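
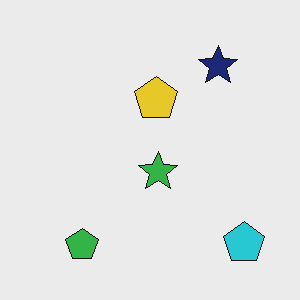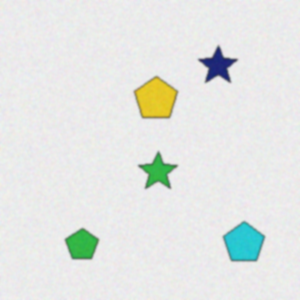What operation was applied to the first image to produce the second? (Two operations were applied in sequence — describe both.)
It was degraded with subtle gaussian noise, then given a subtle gaussian blur.

Random speckle covers the whole image, including the flat background. Shape edges and outlines are uniformly softened across the whole image.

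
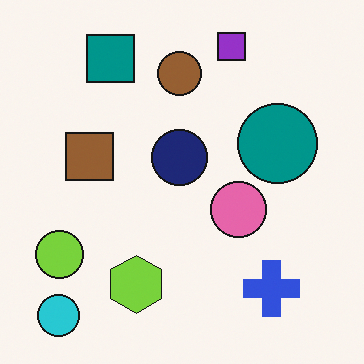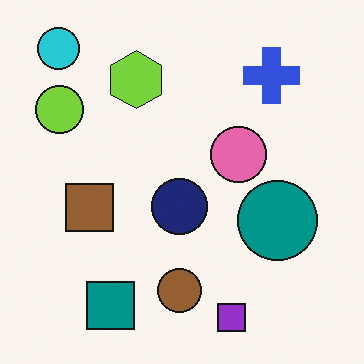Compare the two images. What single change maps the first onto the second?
Flipped vertically (top ↔ bottom).

The purple square is in the top of the first image and the bottom of the second — shapes on opposite sides of the horizontal midline have swapped in a mirror flip.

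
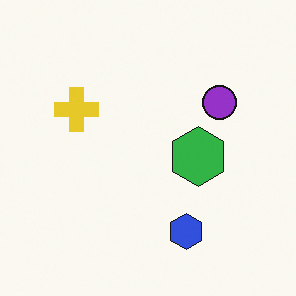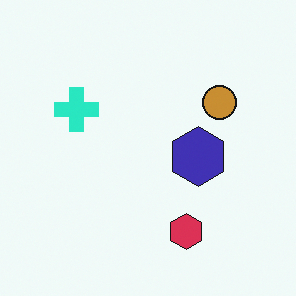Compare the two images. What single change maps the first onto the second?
This is the original image hue-shifted through roughly a third of the color wheel.

Every shape's color has rotated by the same amount around the hue wheel — a uniform hue shift.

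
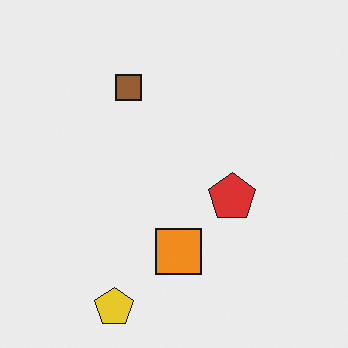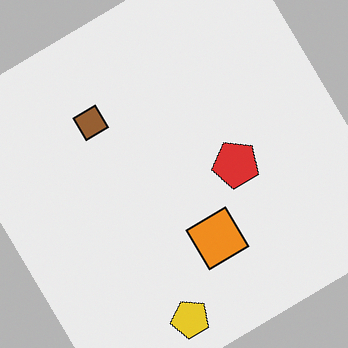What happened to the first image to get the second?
The transformation is: rotated counter-clockwise by a large amount — several tens of degrees.

Every shape is tilted by the same angle and the image corners show triangular fill wedges — a whole-image rotation by a non-right angle.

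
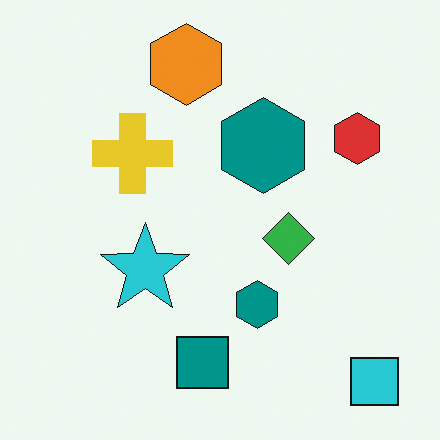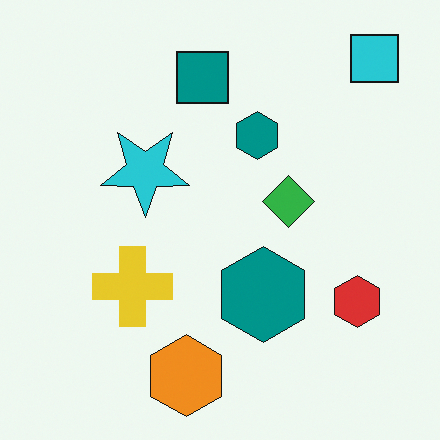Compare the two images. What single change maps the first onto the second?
Flipped vertically (top ↔ bottom).

The cyan square is in the bottom-right of the first image and the top-right of the second — shapes on opposite sides of the horizontal midline have swapped in a mirror flip.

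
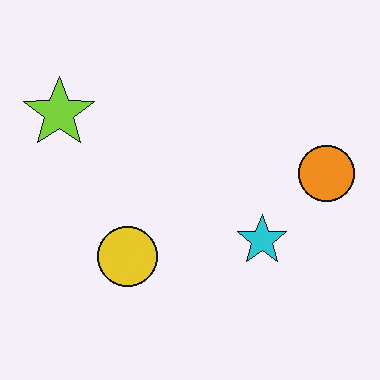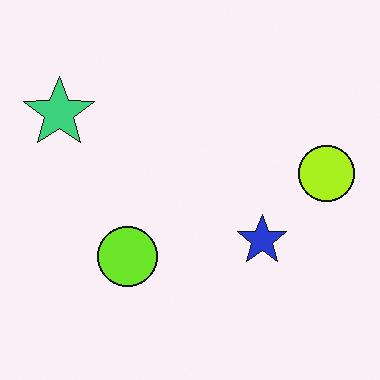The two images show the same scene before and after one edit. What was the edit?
Hue-shifted slightly.

Every shape's color has rotated by the same amount around the hue wheel — a uniform hue shift.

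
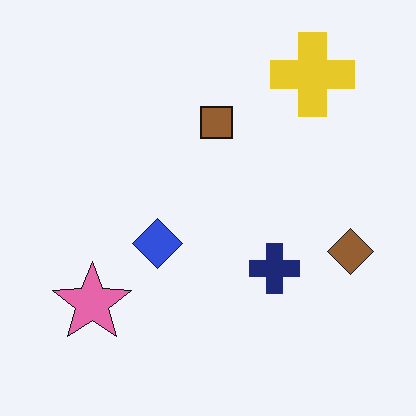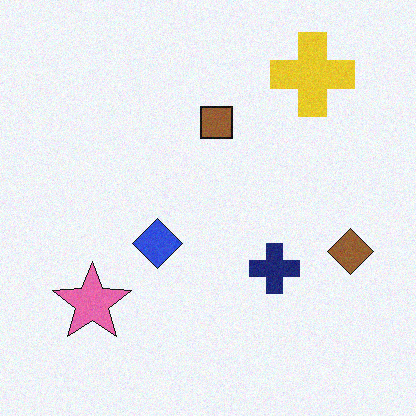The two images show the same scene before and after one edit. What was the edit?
The transformation is: degraded with a light layer of grain.

Random speckle covers the whole image, including the flat background.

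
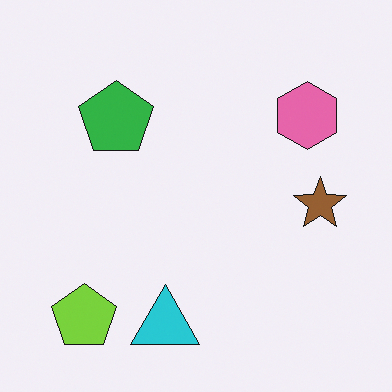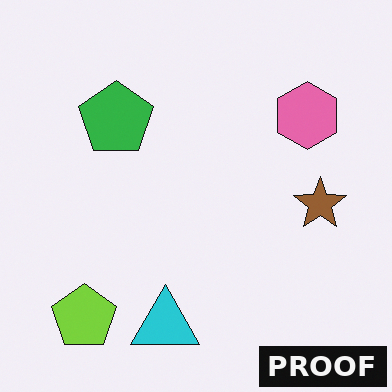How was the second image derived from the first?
The transformation is: watermarked with the text "PROOF" in the lower-right corner.

A dark label reading "PROOF" appears in the lower-right corner.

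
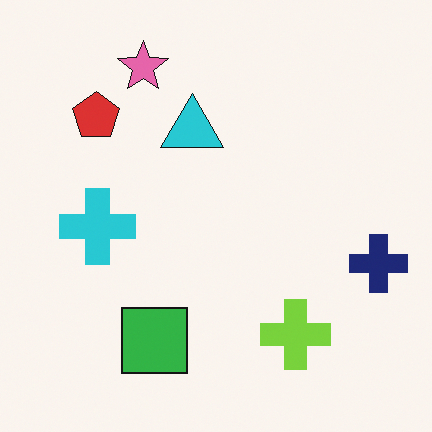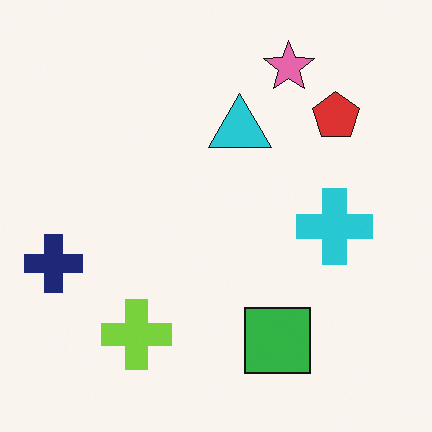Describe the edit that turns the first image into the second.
The transformation is: flipped horizontally (left ↔ right).

The navy cross is in the right of the first image and the left of the second — shapes on opposite sides of the vertical midline have swapped in a mirror flip.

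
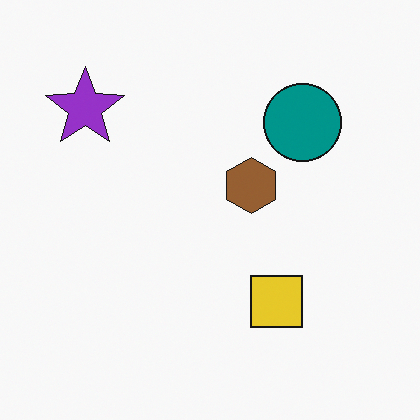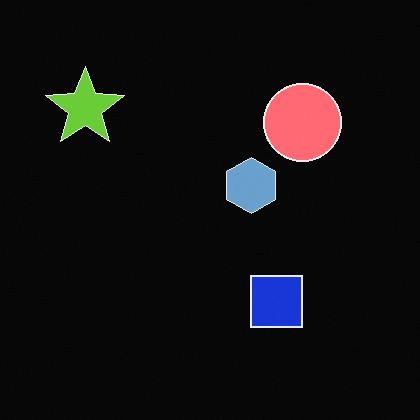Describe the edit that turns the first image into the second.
The transformation is: color-inverted (negative).

The light background has become dark and every shape's color is its complement — a photographic negative.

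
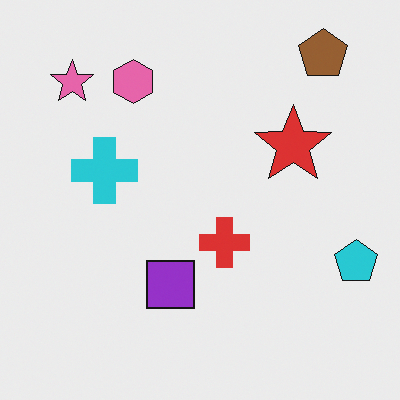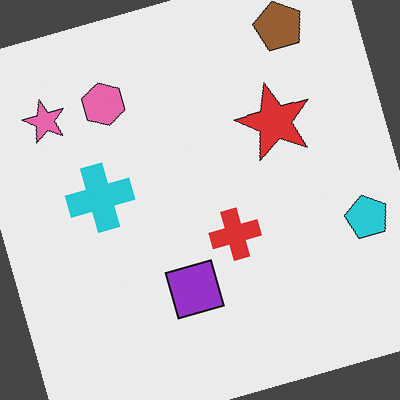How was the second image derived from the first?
The second image is the first rotated counter-clockwise by a clearly visible amount.

Every shape is tilted by the same angle and the image corners show triangular fill wedges — a whole-image rotation by a non-right angle.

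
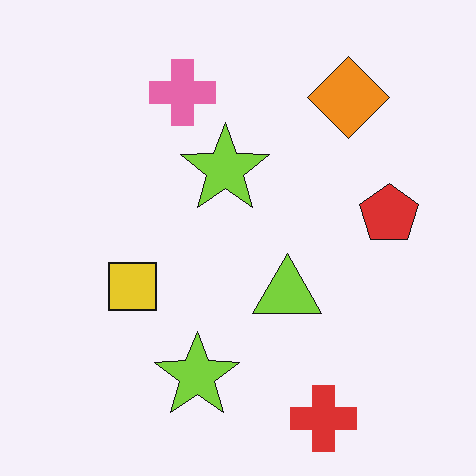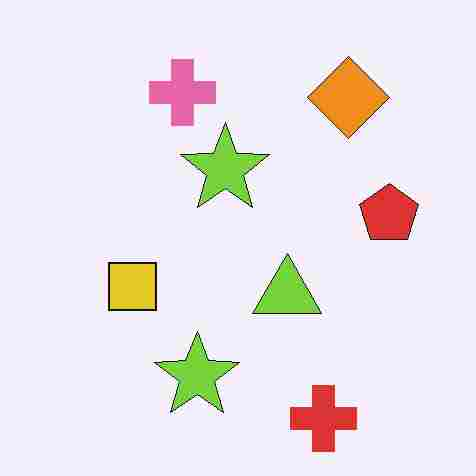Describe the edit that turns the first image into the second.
The image was heavily JPEG-compressed with obvious blocking artifacts.

Blocky 8×8 compression artifacts appear around shape edges and the flat background shows ringing — characteristic JPEG degradation.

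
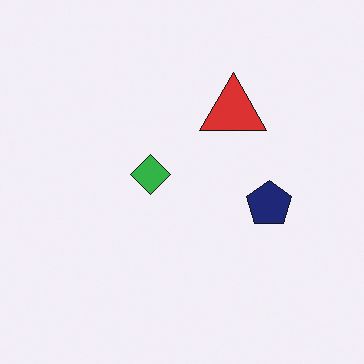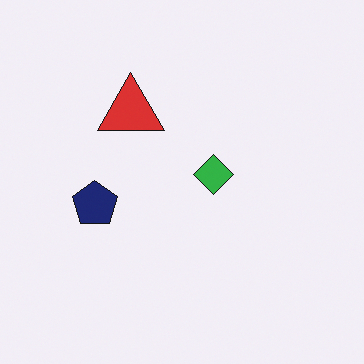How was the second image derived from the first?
The transformation is: flipped horizontally (left ↔ right).

The navy pentagon is in the right of the first image and the left of the second — shapes on opposite sides of the vertical midline have swapped in a mirror flip.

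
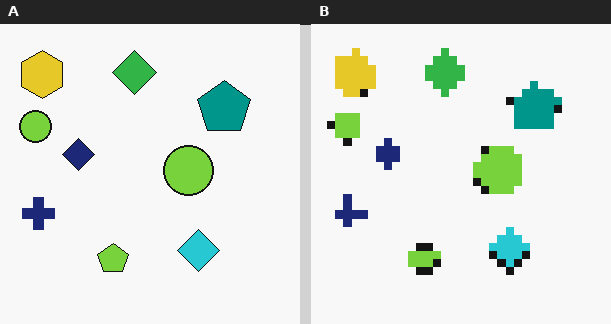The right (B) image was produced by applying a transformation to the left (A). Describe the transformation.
The image was pixelated into visible square blocks.

Shapes are reduced to large square blocks; fine edges and outlines are lost — a downscale-then-upscale (mosaic) effect.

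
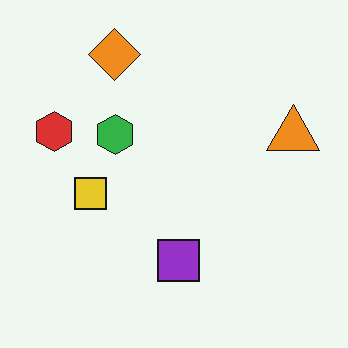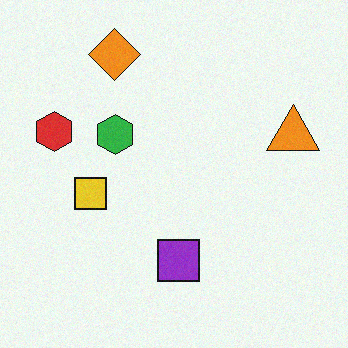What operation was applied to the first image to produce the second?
The second image is the first degraded with a light layer of grain.

Random speckle covers the whole image, including the flat background.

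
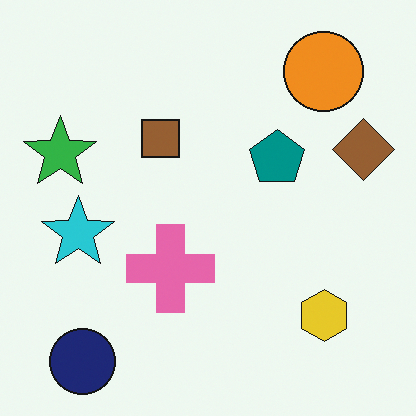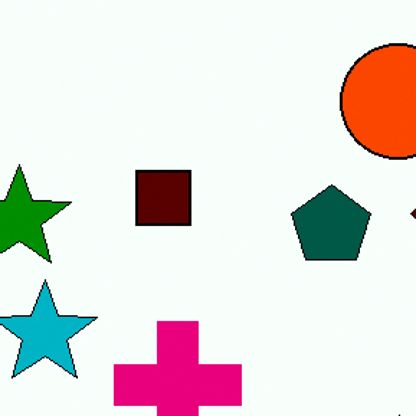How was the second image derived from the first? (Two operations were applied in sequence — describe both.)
The transformation is: boosted in contrast, then cropped to a modestly smaller region and rescaled.

Tones are pushed away from mid-grey across the whole image — a global contrast change. The visible shapes are larger and the field of view is narrower; shapes near the original edges may be partly or wholly outside the frame — a crop-and-rescale.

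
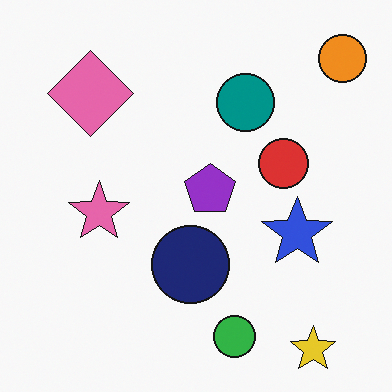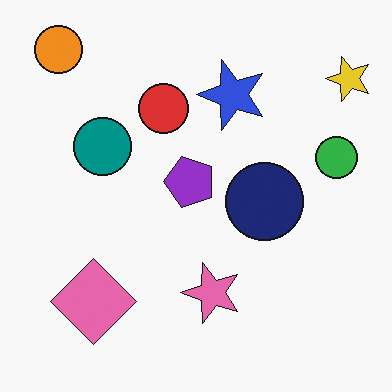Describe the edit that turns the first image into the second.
The transformation is: rotated 90° counter-clockwise.

The orange circle sits in the top-right of the first image and the top-left of the second — consistent with a whole-image 90° counter-clockwise rotation.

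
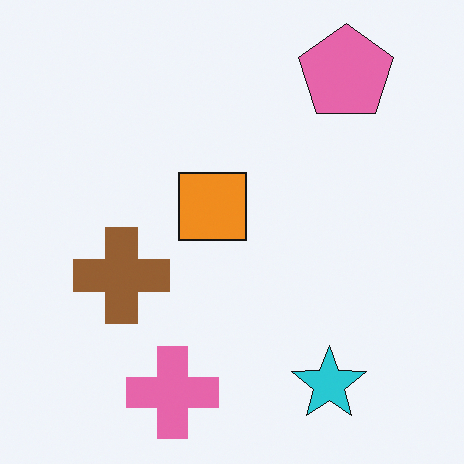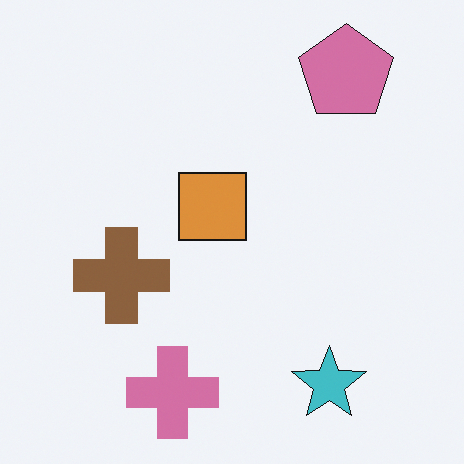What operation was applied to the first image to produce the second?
Slightly desaturated.

All colors are more muted and greyish — a global saturation change.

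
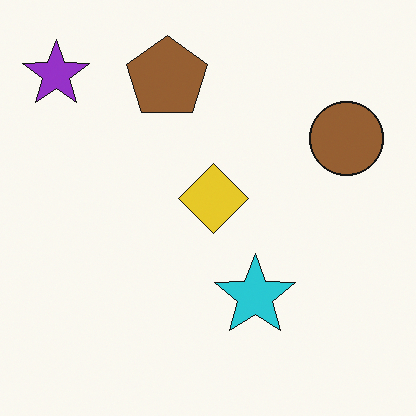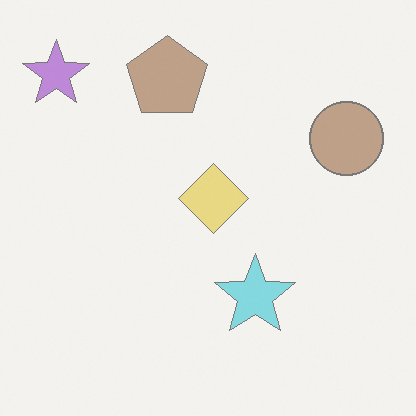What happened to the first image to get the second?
The image was given much lower contrast.

Tones are pushed toward mid-grey across the whole image — a global contrast change.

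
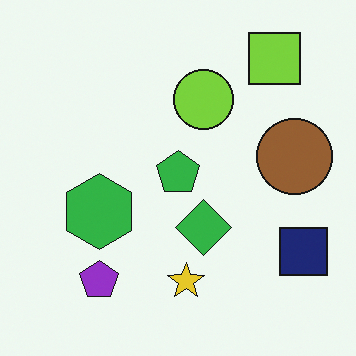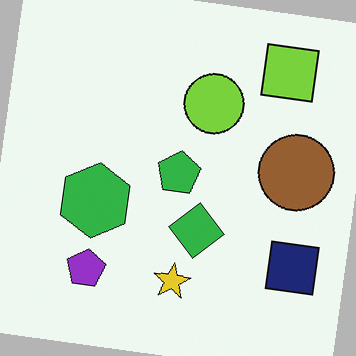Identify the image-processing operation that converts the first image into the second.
The second image is the first rotated clockwise by a slight angle.

Every shape is tilted by the same angle and the image corners show triangular fill wedges — a whole-image rotation by a non-right angle.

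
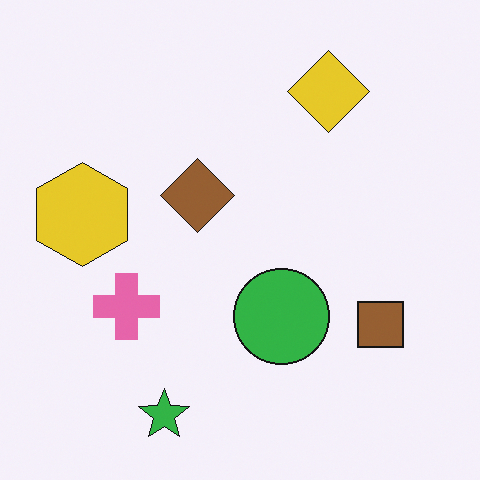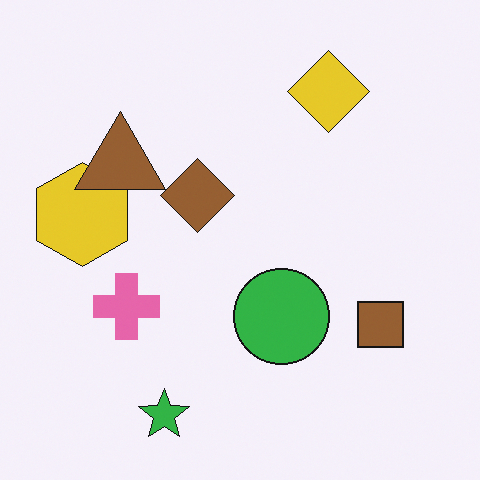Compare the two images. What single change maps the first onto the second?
The transformation is: overlaid with an additional brown triangle.

A brown triangle appears in the second image that is absent from the first.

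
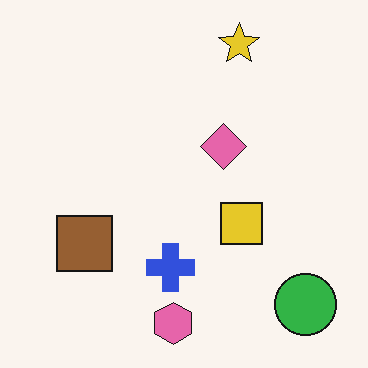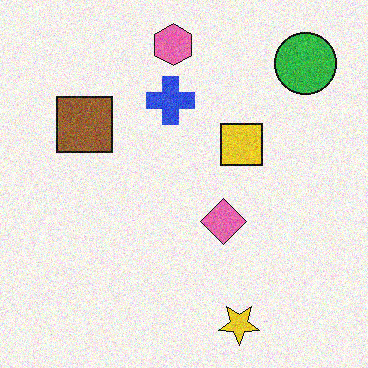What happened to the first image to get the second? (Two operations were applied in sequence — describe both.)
The transformation is: degraded with visible gaussian noise, then flipped vertically (top ↔ bottom).

Random speckle covers the whole image, including the flat background. The yellow star is in the top of the first image and the bottom of the second — shapes on opposite sides of the horizontal midline have swapped in a mirror flip.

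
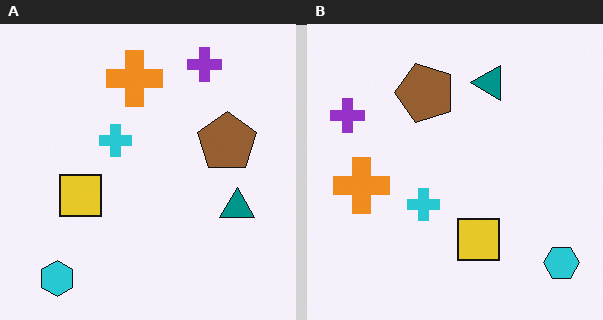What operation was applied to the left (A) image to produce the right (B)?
The image was rotated 90° counter-clockwise.

The cyan hexagon sits in the bottom-left of the left (A) image and the bottom-right of the right (B) — consistent with a whole-image 90° counter-clockwise rotation.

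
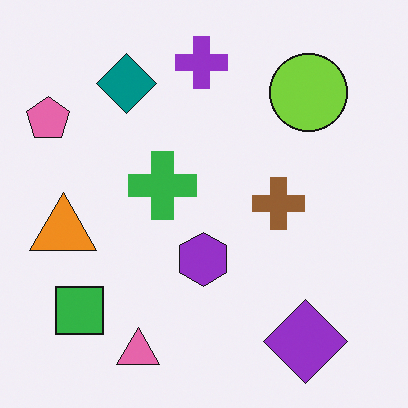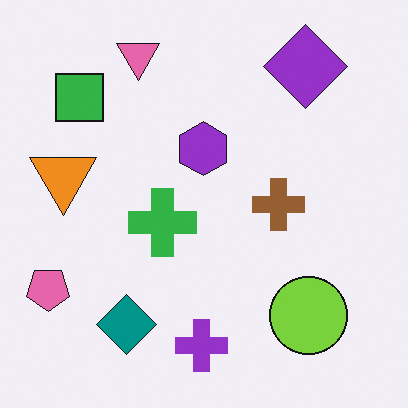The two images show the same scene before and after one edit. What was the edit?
It was flipped vertically (top ↔ bottom).

The pink triangle is in the bottom of the first image and the top of the second — shapes on opposite sides of the horizontal midline have swapped in a mirror flip.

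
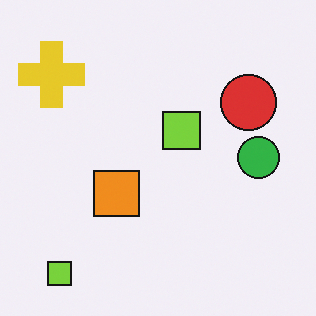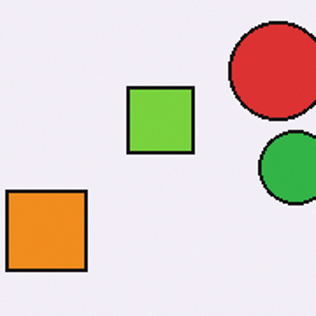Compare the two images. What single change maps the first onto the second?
The second image is the first cropped tightly and scaled back up.

The visible shapes are larger and the field of view is narrower; shapes near the original edges may be partly or wholly outside the frame — a crop-and-rescale.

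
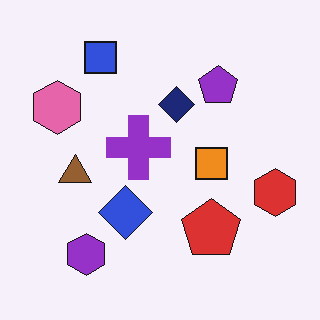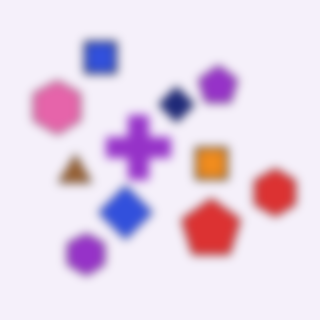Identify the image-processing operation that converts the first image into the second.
The second image is the first noticeably gaussian-blurred.

Shape edges and outlines are uniformly softened across the whole image.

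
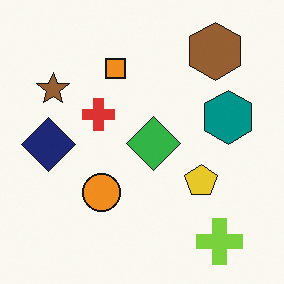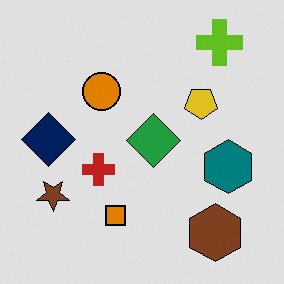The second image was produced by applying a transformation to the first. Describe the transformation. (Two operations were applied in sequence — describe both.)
The second image is the first flipped vertically (top ↔ bottom), then posterized to a reduced palette.

The lime cross is in the bottom-right of the first image and the top-right of the second — shapes on opposite sides of the horizontal midline have swapped in a mirror flip. Each flat color has snapped to a coarser quantized level — most visibly, the near-white background has dropped to a flat grey.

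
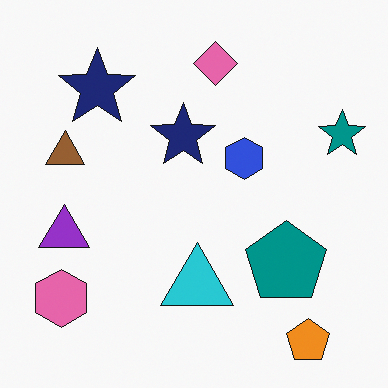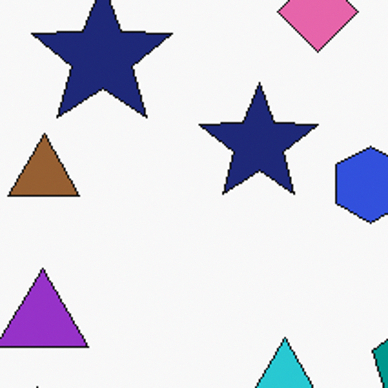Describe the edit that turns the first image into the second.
This is the original image cropped to a noticeably smaller region and rescaled.

The visible shapes are larger and the field of view is narrower; shapes near the original edges may be partly or wholly outside the frame — a crop-and-rescale.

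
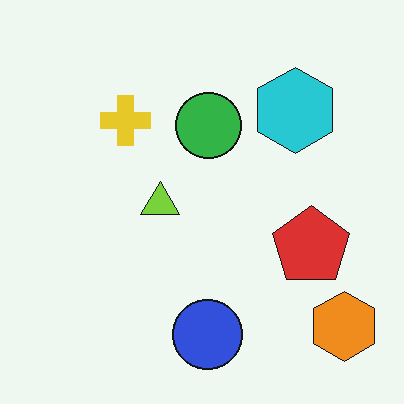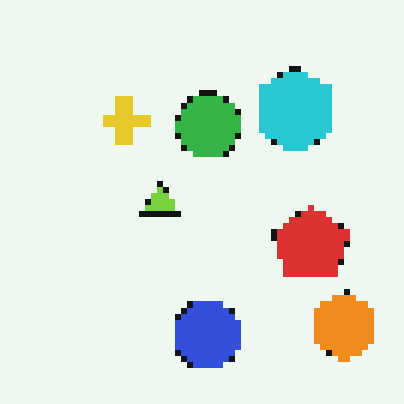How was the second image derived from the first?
This is the original image moderately pixelated.

Shapes are reduced to large square blocks; fine edges and outlines are lost — a downscale-then-upscale (mosaic) effect.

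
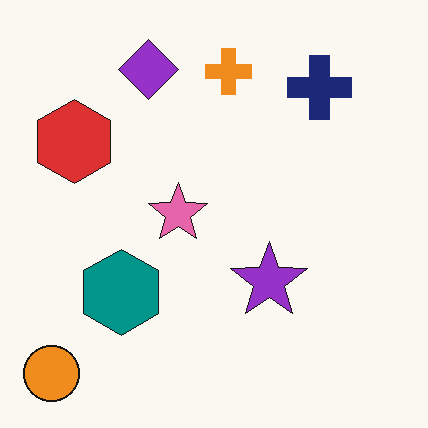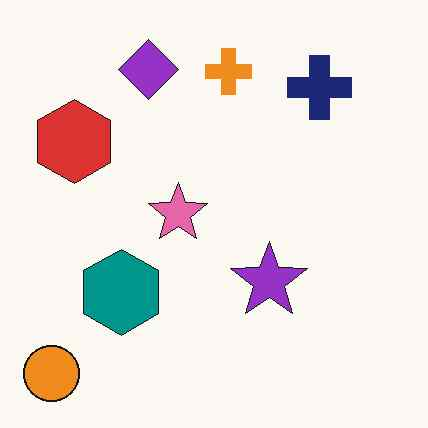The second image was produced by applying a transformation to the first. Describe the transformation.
The transformation is: JPEG-compressed with visible artifacts.

Blocky 8×8 compression artifacts appear around shape edges and the flat background shows ringing — characteristic JPEG degradation.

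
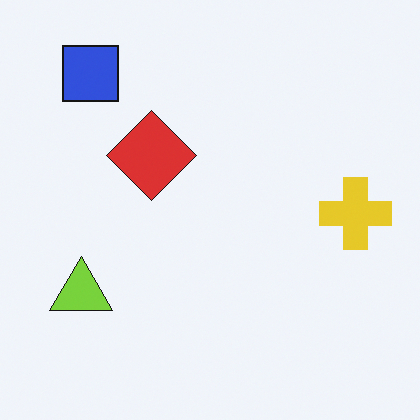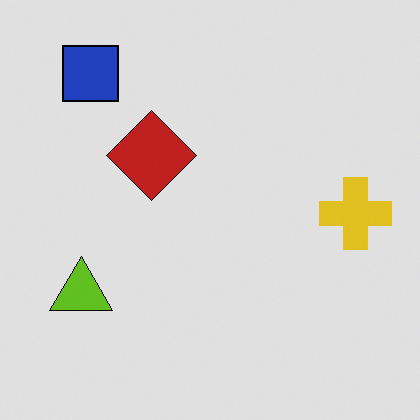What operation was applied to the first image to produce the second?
The transformation is: posterized to a reduced palette.

Each flat color has snapped to a coarser quantized level — most visibly, the near-white background has dropped to a flat grey.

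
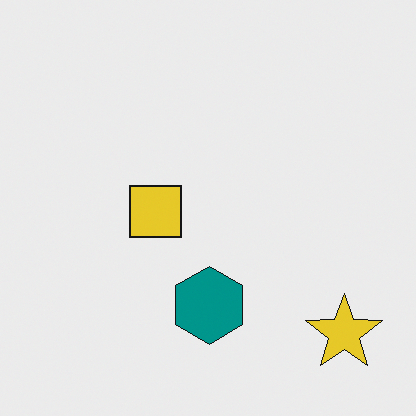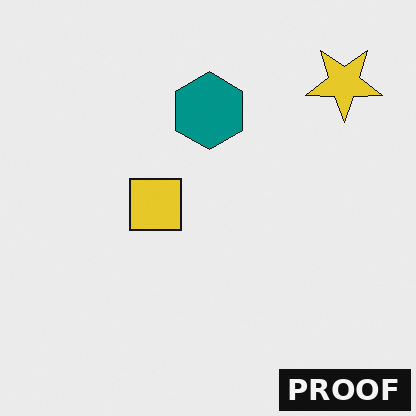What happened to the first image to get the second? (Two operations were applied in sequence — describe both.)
The second image is the first flipped vertically (top ↔ bottom), then watermarked with the text "PROOF" in the lower-right corner.

The yellow star is in the bottom-right of the first image and the top-right of the second — shapes on opposite sides of the horizontal midline have swapped in a mirror flip. A dark label reading "PROOF" appears in the lower-right corner.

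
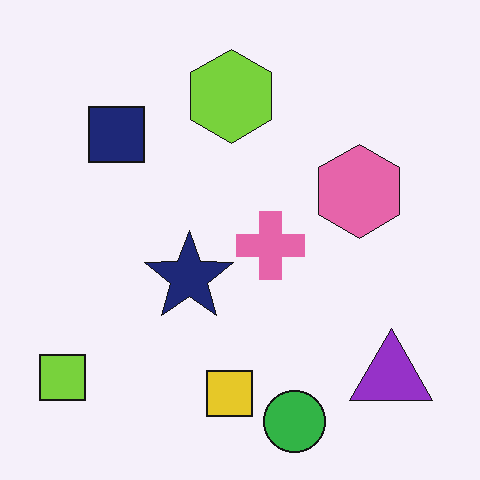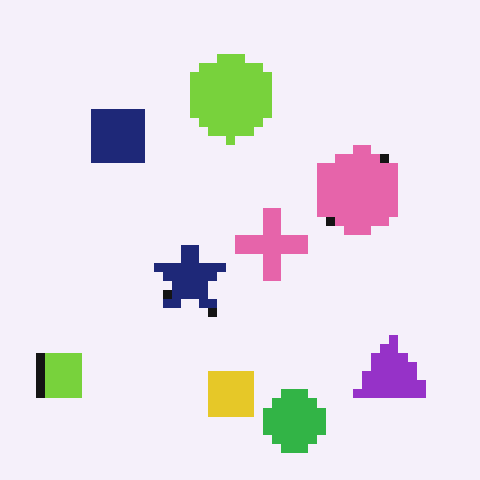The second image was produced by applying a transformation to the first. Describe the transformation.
The second image is the first heavily pixelated into large blocks.

Shapes are reduced to large square blocks; fine edges and outlines are lost — a downscale-then-upscale (mosaic) effect.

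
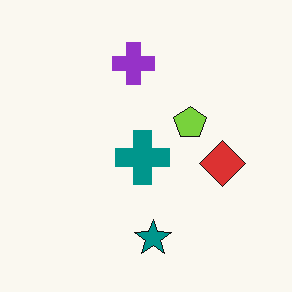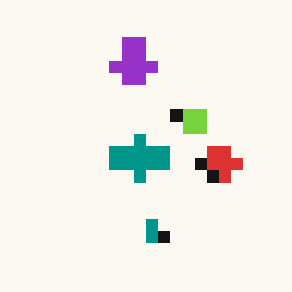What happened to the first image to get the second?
Heavily pixelated into large blocks.

Shapes are reduced to large square blocks; fine edges and outlines are lost — a downscale-then-upscale (mosaic) effect.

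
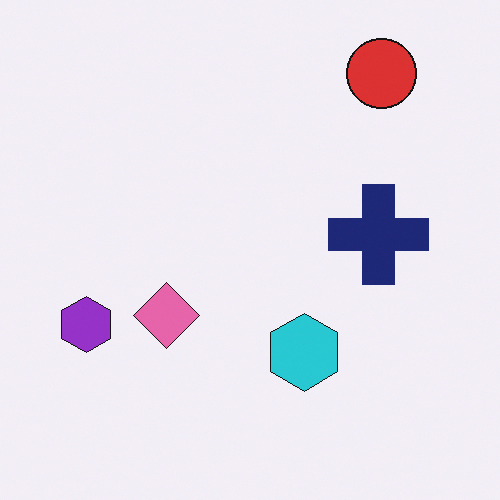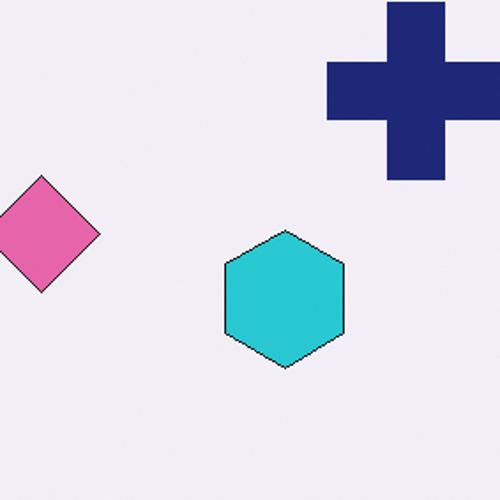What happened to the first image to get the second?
The transformation is: cropped to a noticeably smaller region and rescaled.

The visible shapes are larger and the field of view is narrower; shapes near the original edges may be partly or wholly outside the frame — a crop-and-rescale.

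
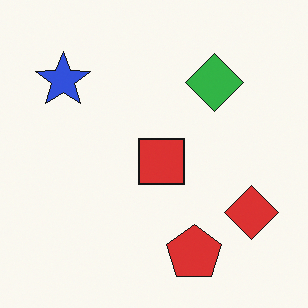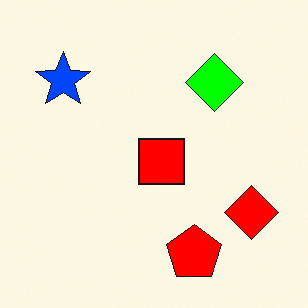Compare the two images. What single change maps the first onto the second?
The second image is the first heavily oversaturated.

All colors are more vivid — a global saturation change.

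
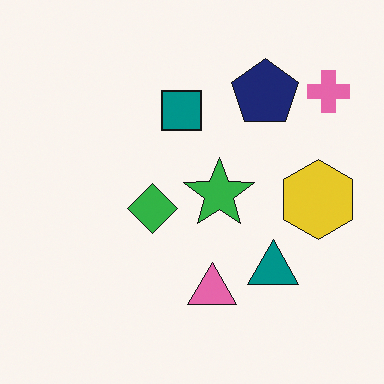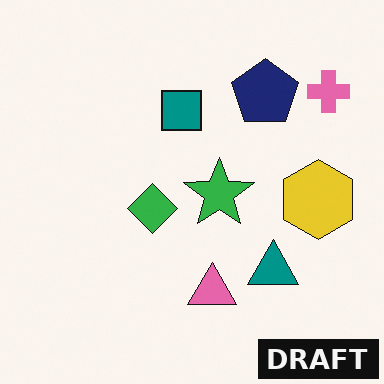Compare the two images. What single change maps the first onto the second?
The transformation is: watermarked with the text "DRAFT" in the lower-right corner.

A dark label reading "DRAFT" appears in the lower-right corner.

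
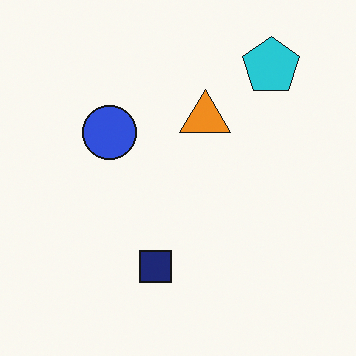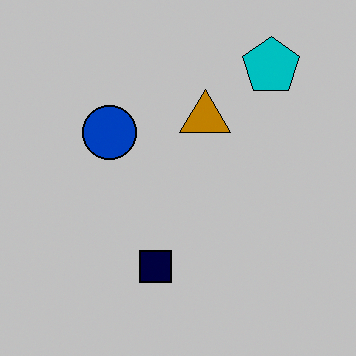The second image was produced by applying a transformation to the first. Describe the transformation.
The image was heavily posterized to just a handful of flat colors.

Each flat color has snapped to a coarser quantized level — most visibly, the near-white background has dropped to a flat grey.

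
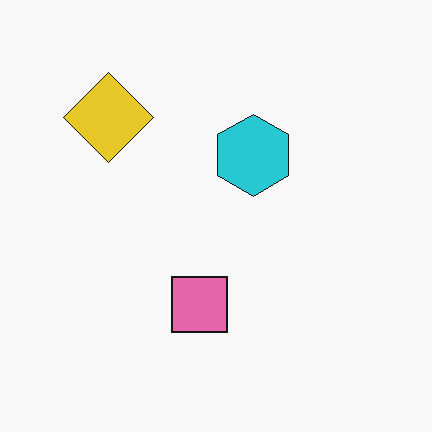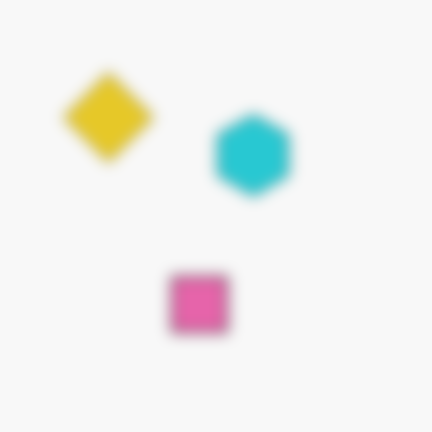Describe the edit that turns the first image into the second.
This is the original image heavily blurred.

Shape edges and outlines are uniformly softened across the whole image.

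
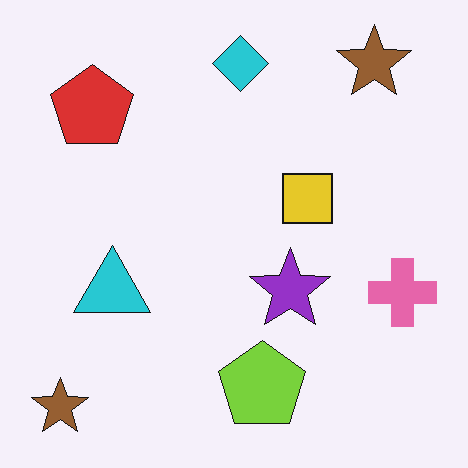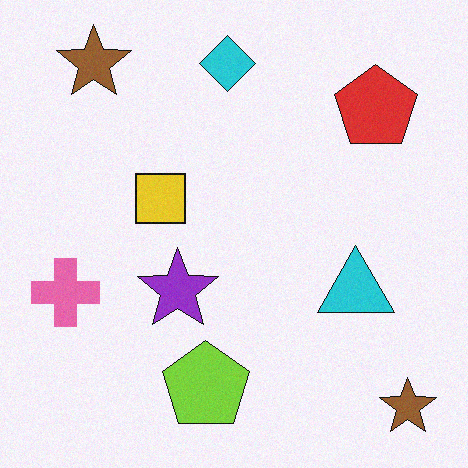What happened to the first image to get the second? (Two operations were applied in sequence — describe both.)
The transformation is: degraded with a light layer of grain, then flipped horizontally (left ↔ right).

Random speckle covers the whole image, including the flat background. The pink cross is in the right of the first image and the left of the second — shapes on opposite sides of the vertical midline have swapped in a mirror flip.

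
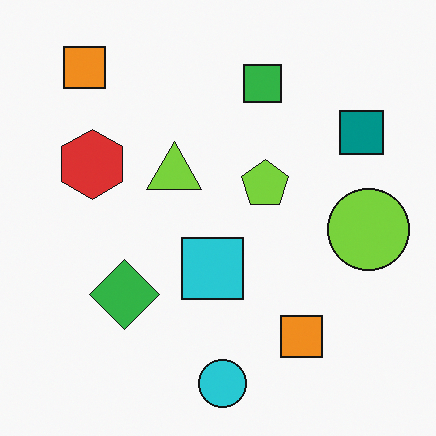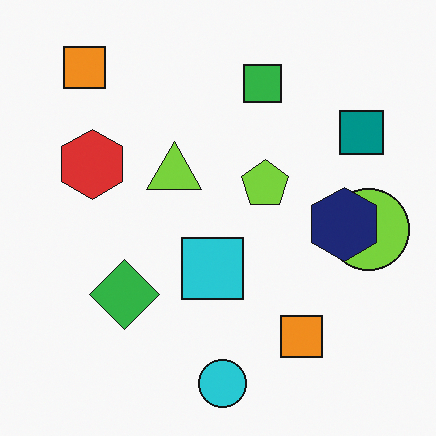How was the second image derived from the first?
It was overlaid with an additional navy hexagon.

A navy hexagon appears in the second image that is absent from the first.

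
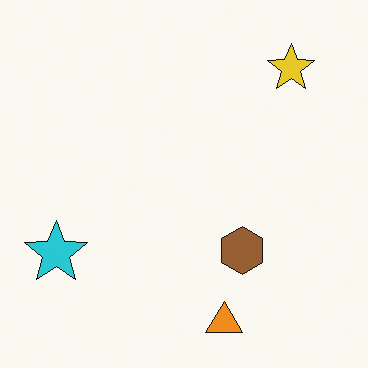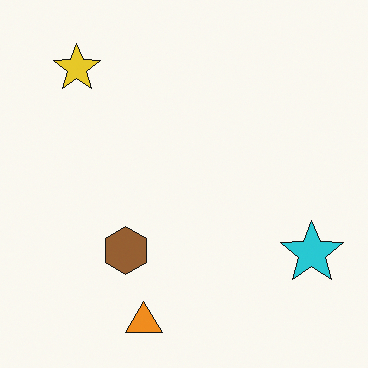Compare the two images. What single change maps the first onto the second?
The transformation is: flipped horizontally (left ↔ right).

The cyan star is in the bottom-left of the first image and the bottom-right of the second — shapes on opposite sides of the vertical midline have swapped in a mirror flip.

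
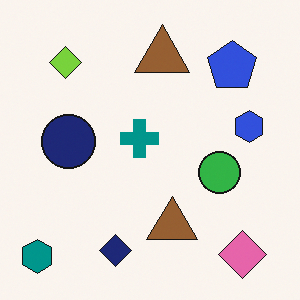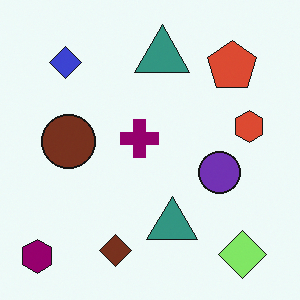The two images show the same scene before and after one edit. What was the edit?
Hue-shifted noticeably.

Every shape's color has rotated by the same amount around the hue wheel — a uniform hue shift.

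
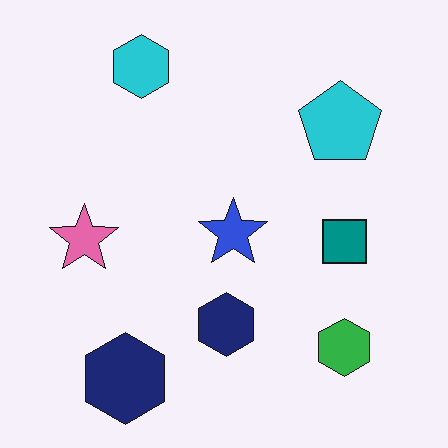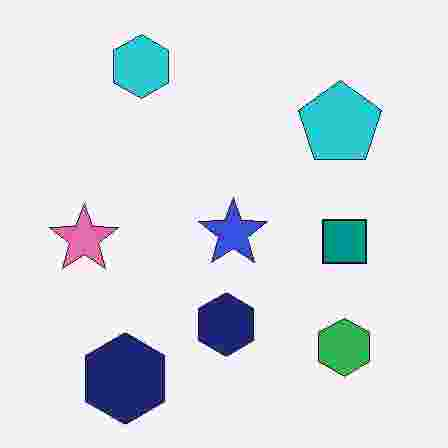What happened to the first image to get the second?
This is the original image heavily JPEG-compressed with obvious blocking artifacts.

Blocky 8×8 compression artifacts appear around shape edges and the flat background shows ringing — characteristic JPEG degradation.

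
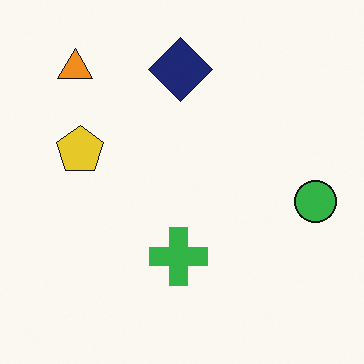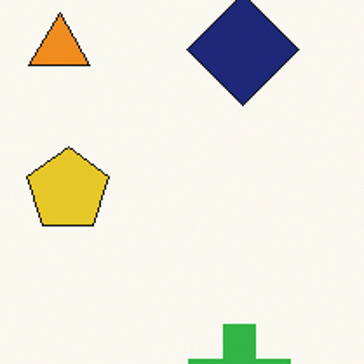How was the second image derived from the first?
The second image is the first cropped to a noticeably smaller region and rescaled.

The visible shapes are larger and the field of view is narrower; shapes near the original edges may be partly or wholly outside the frame — a crop-and-rescale.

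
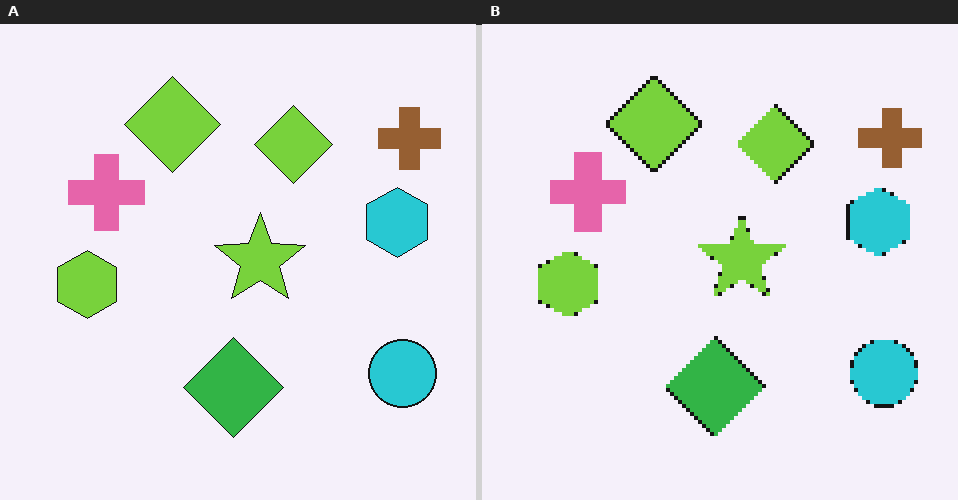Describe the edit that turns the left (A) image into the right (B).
It was lightly pixelated (a mild mosaic effect).

Shapes are reduced to large square blocks; fine edges and outlines are lost — a downscale-then-upscale (mosaic) effect.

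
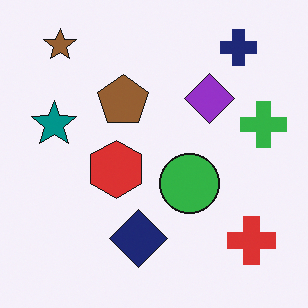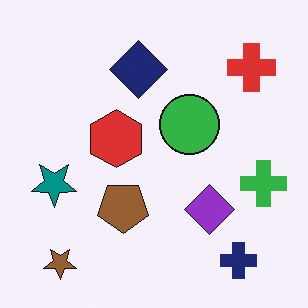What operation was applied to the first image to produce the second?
This is the original image flipped vertically (top ↔ bottom).

The brown star is in the top-left of the first image and the bottom-left of the second — shapes on opposite sides of the horizontal midline have swapped in a mirror flip.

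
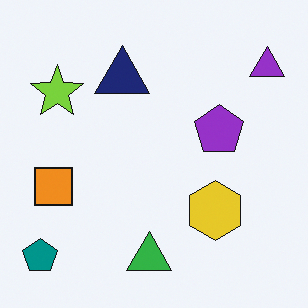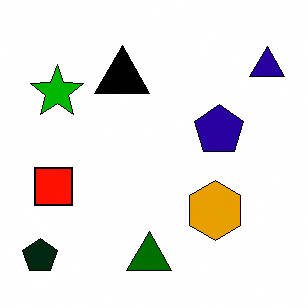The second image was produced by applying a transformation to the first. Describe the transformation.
The second image is the first boosted in contrast.

Tones are pushed away from mid-grey across the whole image — a global contrast change.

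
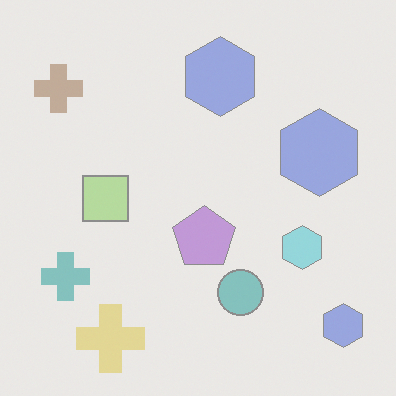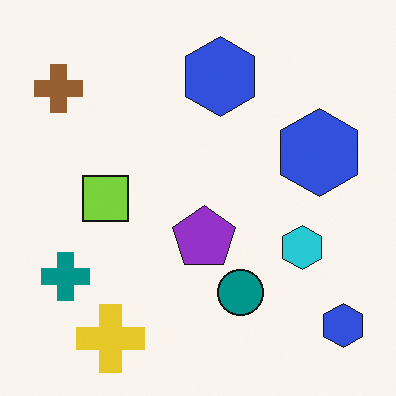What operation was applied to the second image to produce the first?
The first image is the second washed out (contrast reduced).

Tones are pushed toward mid-grey across the whole image — a global contrast change.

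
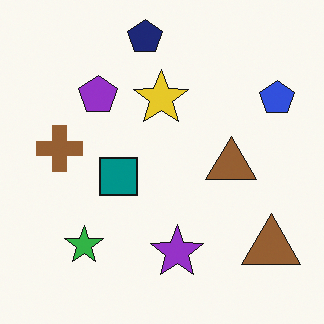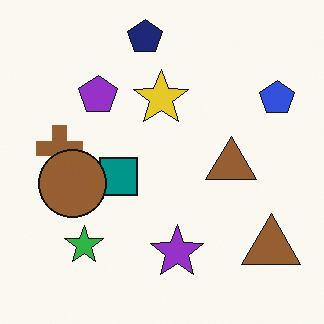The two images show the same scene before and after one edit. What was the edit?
It was overlaid with an additional brown circle.

A brown circle appears in the second image that is absent from the first.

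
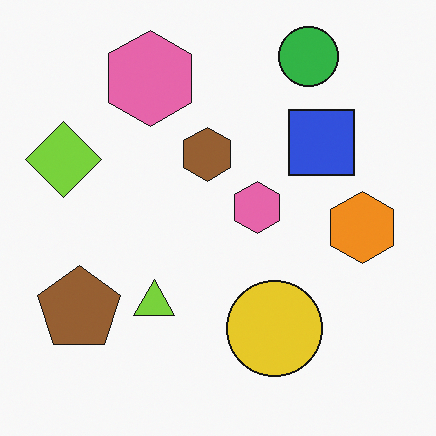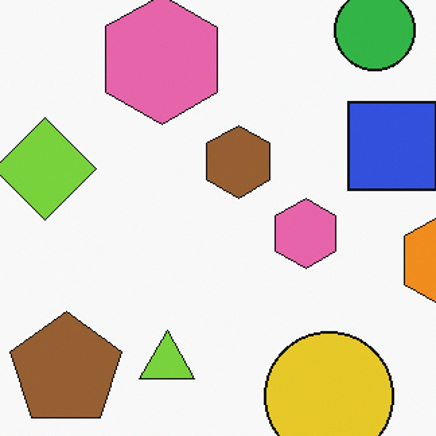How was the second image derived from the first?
It was cropped slightly and scaled back up.

The visible shapes are larger and the field of view is narrower; shapes near the original edges may be partly or wholly outside the frame — a crop-and-rescale.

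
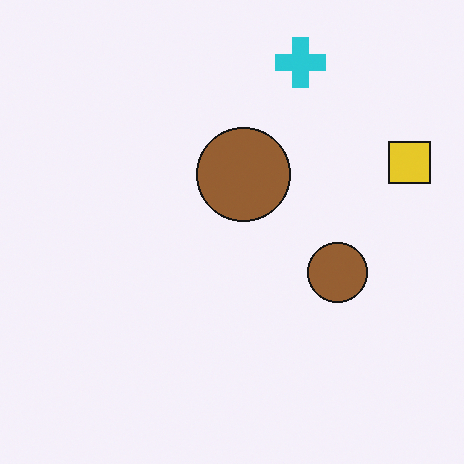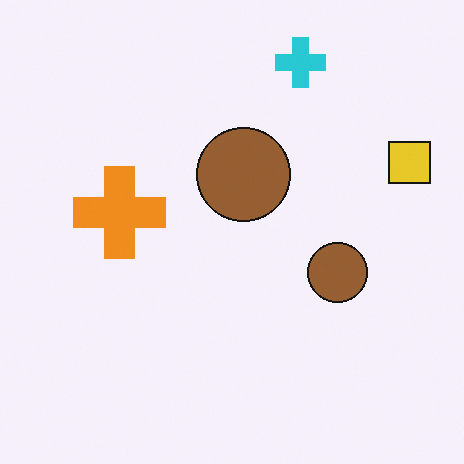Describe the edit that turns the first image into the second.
The second image is the first overlaid with an additional orange cross.

An orange cross appears in the second image that is absent from the first.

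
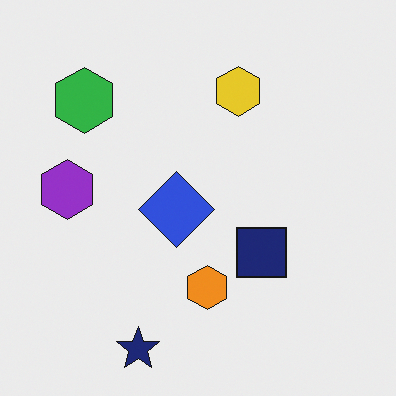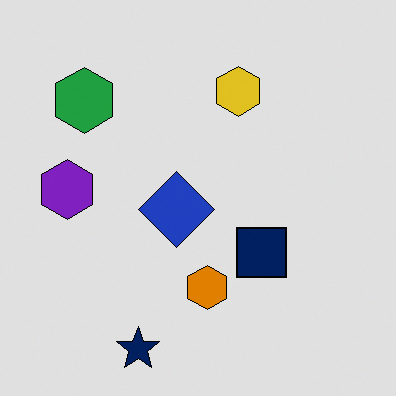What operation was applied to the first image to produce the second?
This is the original image moderately posterized.

Each flat color has snapped to a coarser quantized level — most visibly, the near-white background has dropped to a flat grey.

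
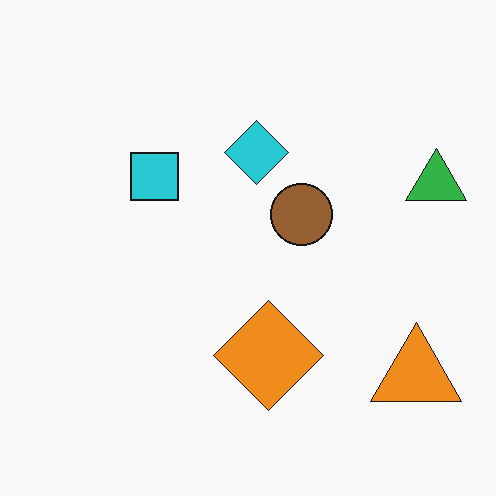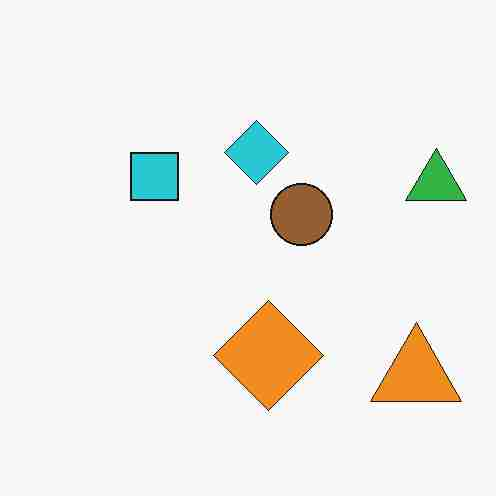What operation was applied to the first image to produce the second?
This is the original image heavily JPEG-compressed with obvious blocking artifacts.

Blocky 8×8 compression artifacts appear around shape edges and the flat background shows ringing — characteristic JPEG degradation.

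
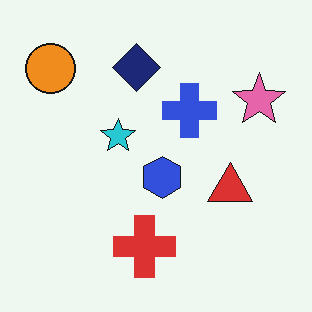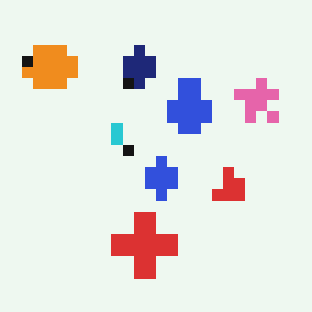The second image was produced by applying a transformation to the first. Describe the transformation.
This is the original image heavily pixelated into large blocks.

Shapes are reduced to large square blocks; fine edges and outlines are lost — a downscale-then-upscale (mosaic) effect.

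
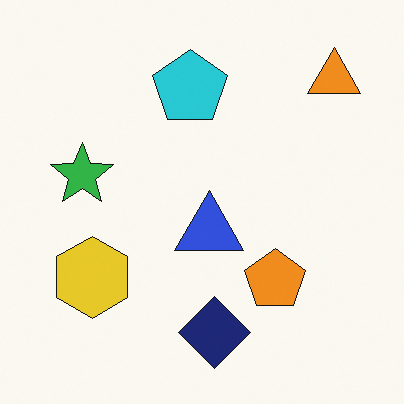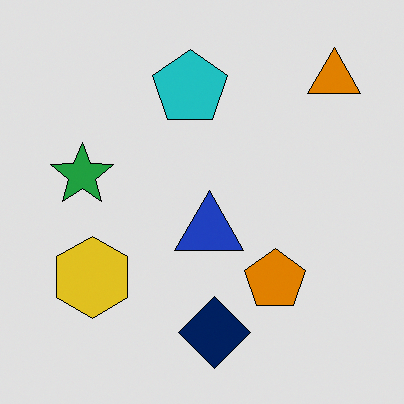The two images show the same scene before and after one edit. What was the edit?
Posterized to a reduced palette.

Each flat color has snapped to a coarser quantized level — most visibly, the near-white background has dropped to a flat grey.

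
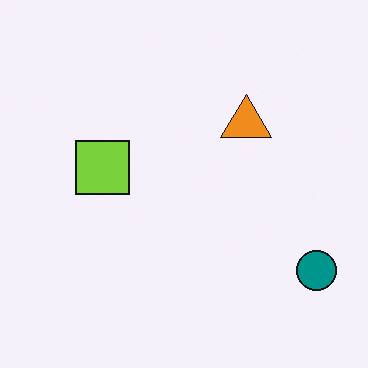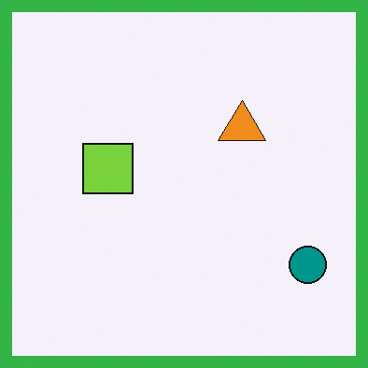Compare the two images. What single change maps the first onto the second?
The second image is the first framed with a green border.

A solid green frame runs around the edge of the second image, with the content slightly shrunk inside it.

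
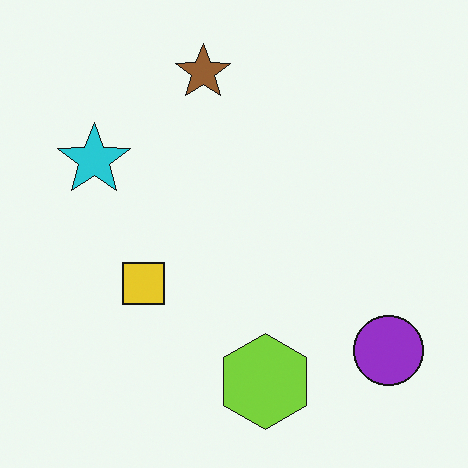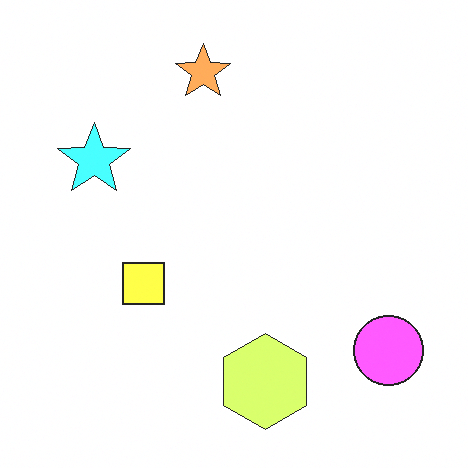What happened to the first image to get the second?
It was brightened a lot.

Every pixel — background and shapes alike — is uniformly brightened.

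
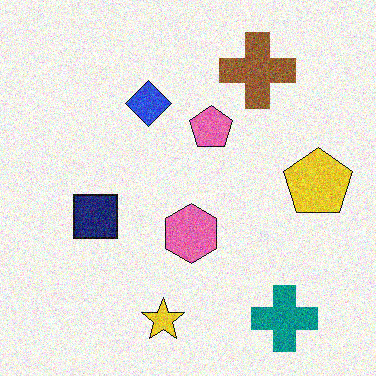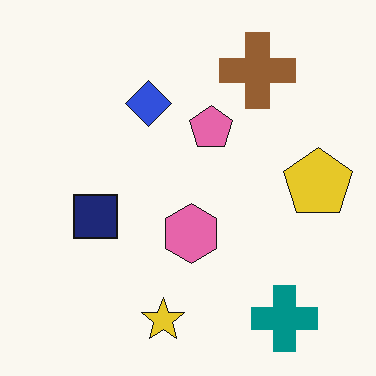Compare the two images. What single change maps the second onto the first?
It was degraded with moderate additive noise.

Random speckle covers the whole image, including the flat background.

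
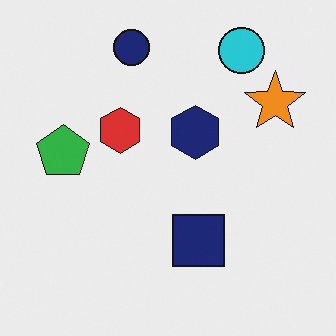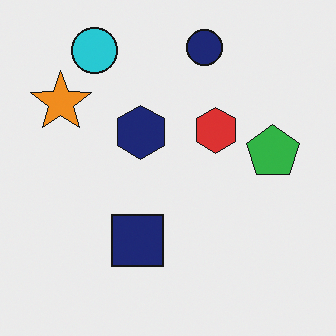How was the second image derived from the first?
It was flipped horizontally (left ↔ right).

The orange star is in the top-right of the first image and the top-left of the second — shapes on opposite sides of the vertical midline have swapped in a mirror flip.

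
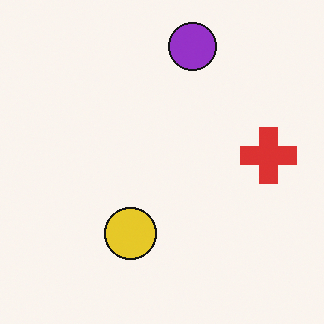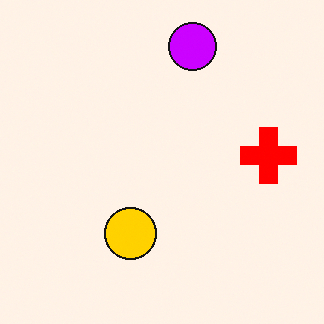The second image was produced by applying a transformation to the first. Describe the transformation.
It was made much more vivid (saturation change).

All colors are more vivid — a global saturation change.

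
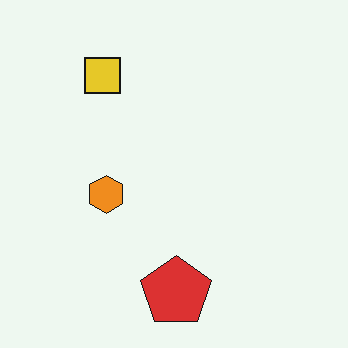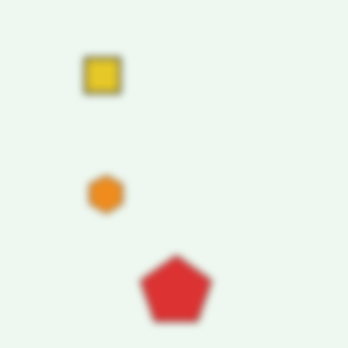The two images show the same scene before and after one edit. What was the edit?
This is the original image moderately blurred.

Shape edges and outlines are uniformly softened across the whole image.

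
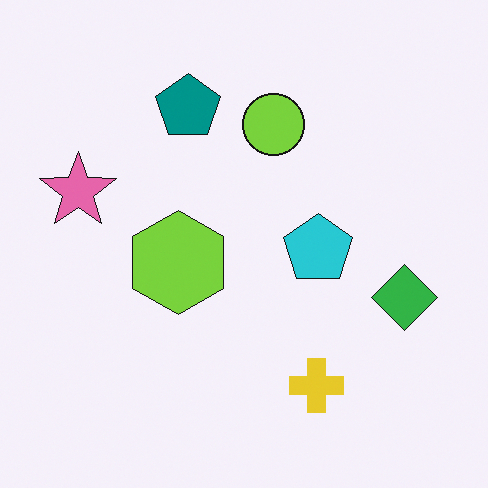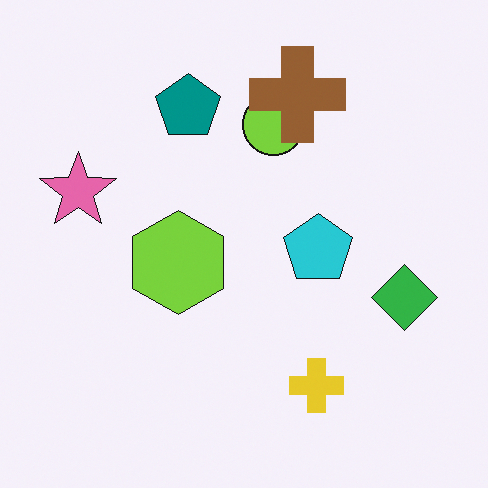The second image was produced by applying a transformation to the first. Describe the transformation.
The image was overlaid with an additional brown cross.

A brown cross appears in the second image that is absent from the first.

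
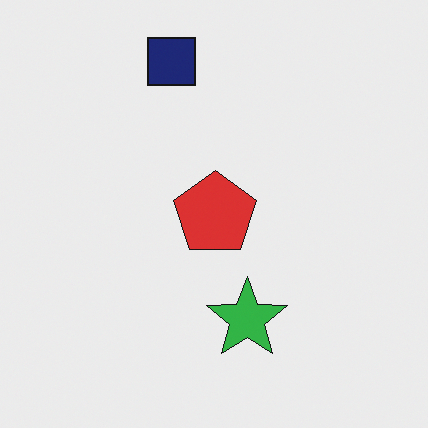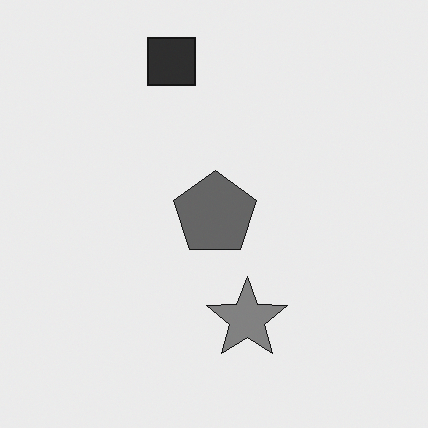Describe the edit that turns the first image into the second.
The transformation is: converted to grayscale.

All color is removed — every shape is now a shade of grey.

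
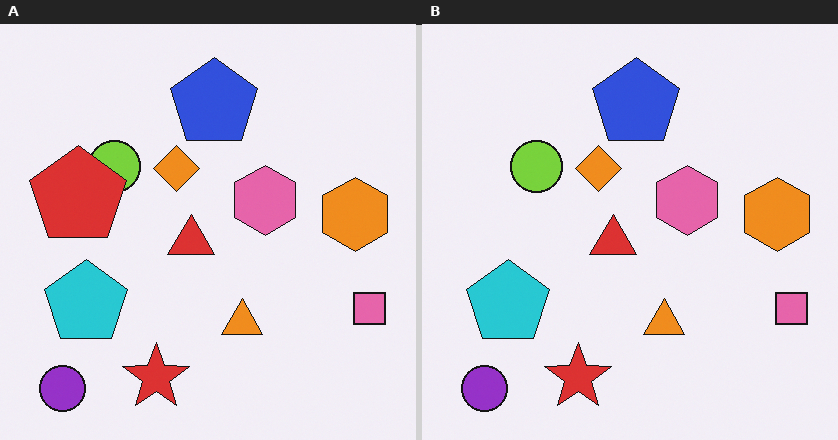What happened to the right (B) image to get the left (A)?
This is the original image overlaid with an additional red pentagon.

A red pentagon appears in the left (A) image that is absent from the right (B).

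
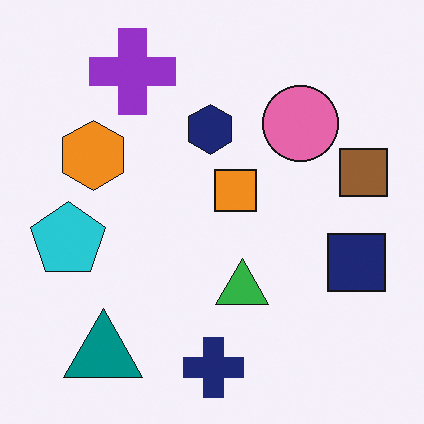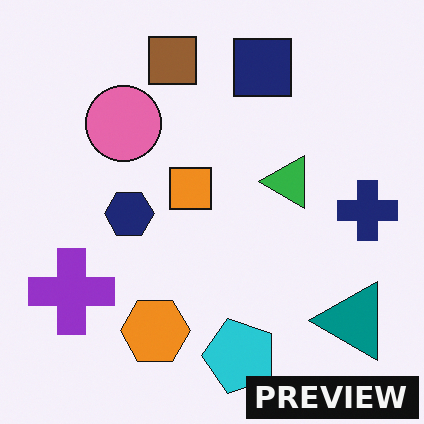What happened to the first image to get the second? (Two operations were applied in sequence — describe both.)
The second image is the first rotated 90° counter-clockwise, then watermarked with the text "PREVIEW" in the lower-right corner.

The teal triangle sits in the bottom-left of the first image and the bottom-right of the second — consistent with a whole-image 90° counter-clockwise rotation. A dark label reading "PREVIEW" appears in the lower-right corner.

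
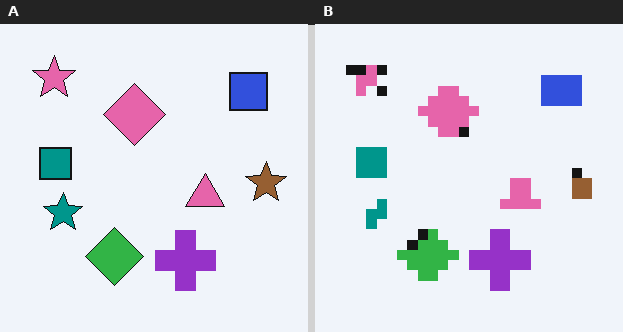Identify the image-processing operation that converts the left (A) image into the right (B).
This is the original image heavily pixelated into large blocks.

Shapes are reduced to large square blocks; fine edges and outlines are lost — a downscale-then-upscale (mosaic) effect.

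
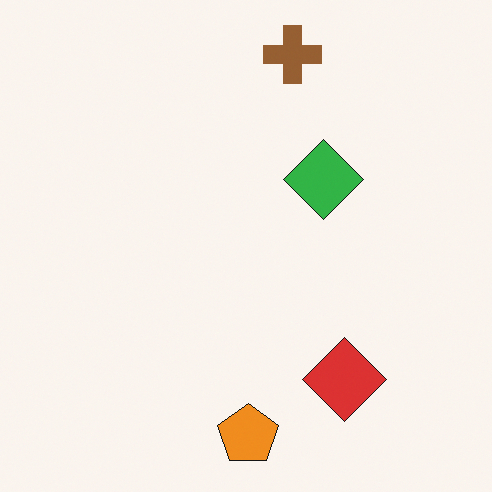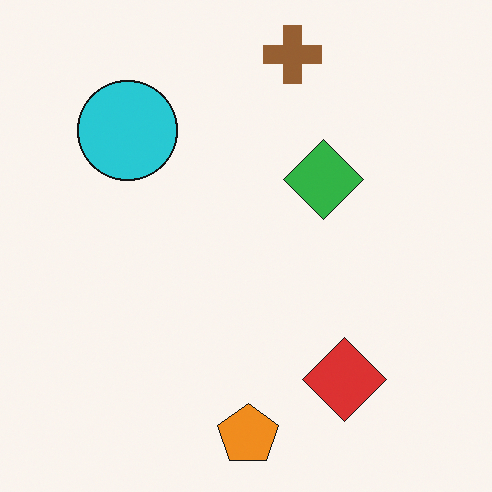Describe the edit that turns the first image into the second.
The second image is the first overlaid with an additional cyan circle.

A cyan circle appears in the second image that is absent from the first.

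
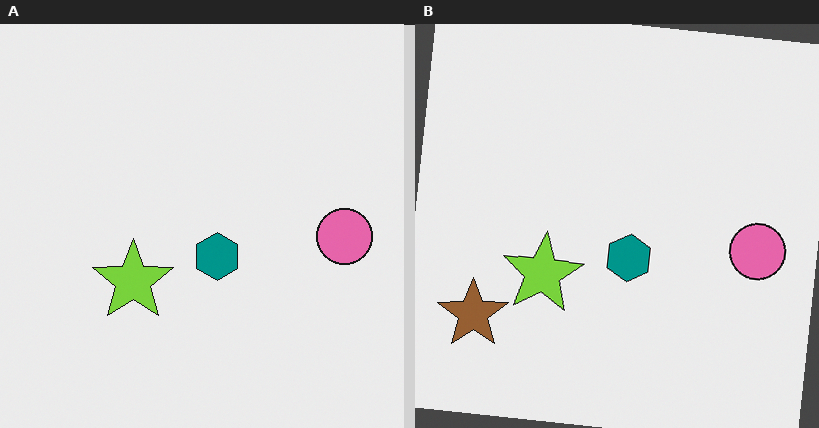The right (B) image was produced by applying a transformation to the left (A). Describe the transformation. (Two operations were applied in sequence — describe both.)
The right (B) image is the left (A) rotated clockwise by a slight angle, then overlaid with an additional brown star.

Every shape is tilted by the same angle and the image corners show triangular fill wedges — a whole-image rotation by a non-right angle. A brown star appears in the right (B) image that is absent from the left (A).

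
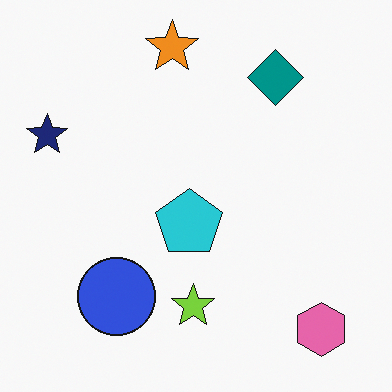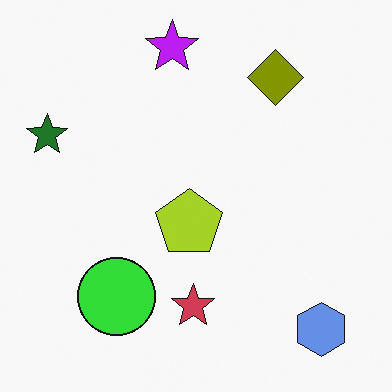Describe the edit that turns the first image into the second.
It was hue-shifted through roughly half the color wheel.

Every shape's color has rotated by the same amount around the hue wheel — a uniform hue shift.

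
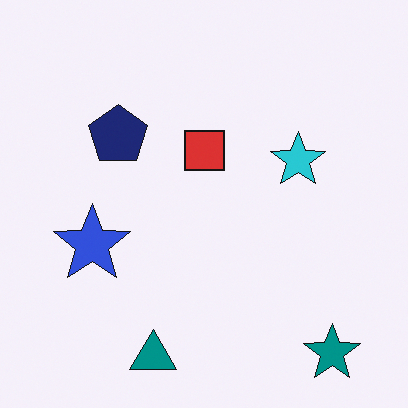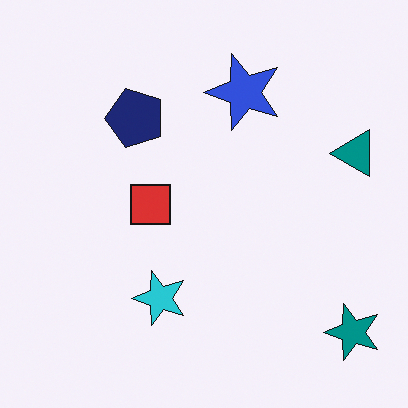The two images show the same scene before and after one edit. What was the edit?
It was transposed (reflected across the top-left ↔ bottom-right diagonal).

Shapes have swapped their row and column positions — what was in the top-right is now in the bottom-left — a diagonal reflection.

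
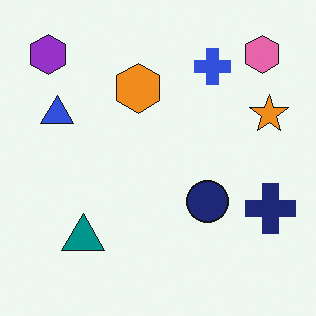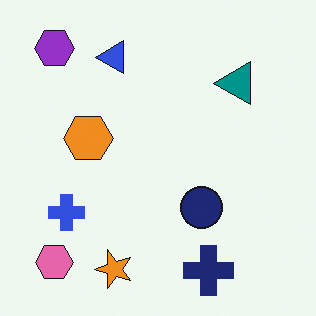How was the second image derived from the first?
Transposed (reflected across the top-left ↔ bottom-right diagonal).

Shapes have swapped their row and column positions — what was in the top-right is now in the bottom-left — a diagonal reflection.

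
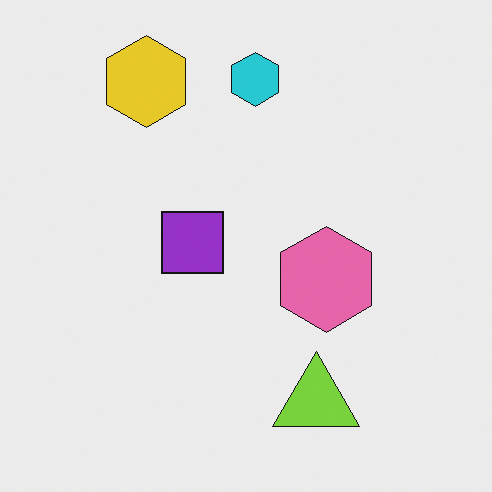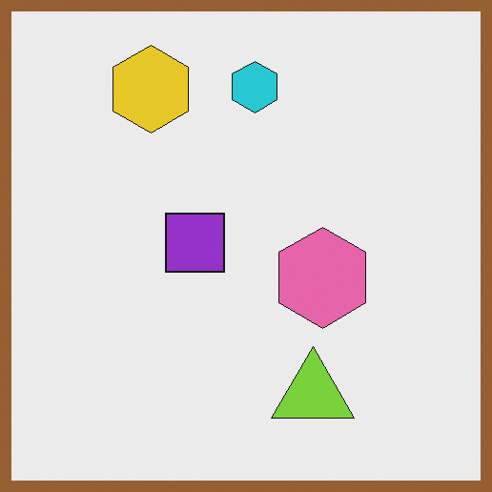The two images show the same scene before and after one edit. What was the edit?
The transformation is: framed with a brown border.

A solid brown frame runs around the edge of the second image, with the content slightly shrunk inside it.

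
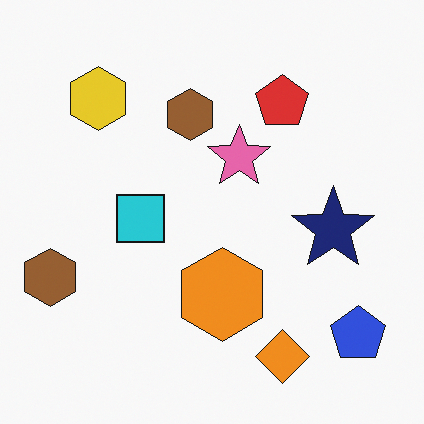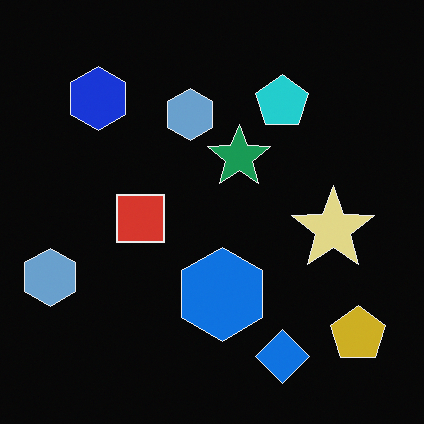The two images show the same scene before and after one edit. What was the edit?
This is the original image color-inverted (negative).

The light background has become dark and every shape's color is its complement — a photographic negative.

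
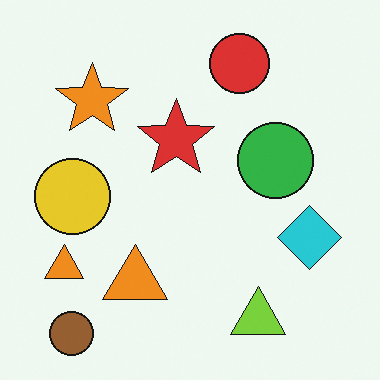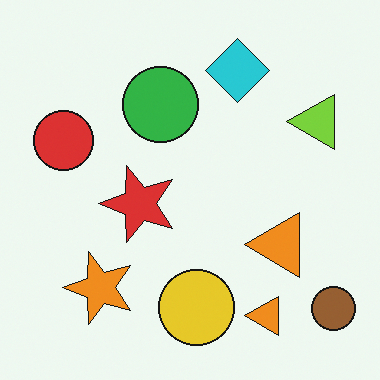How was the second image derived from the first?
The second image is the first rotated 90° counter-clockwise.

The brown circle sits in the bottom-left of the first image and the bottom-right of the second — consistent with a whole-image 90° counter-clockwise rotation.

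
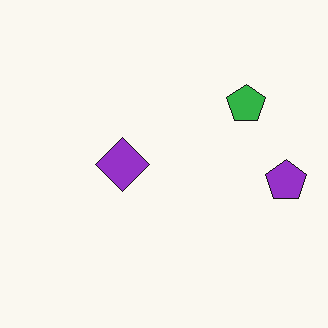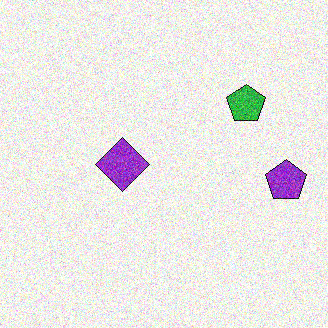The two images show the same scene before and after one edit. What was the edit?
The transformation is: degraded with heavy additive noise.

Random speckle covers the whole image, including the flat background.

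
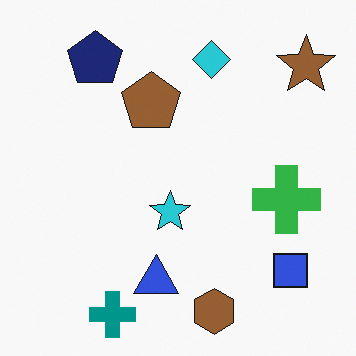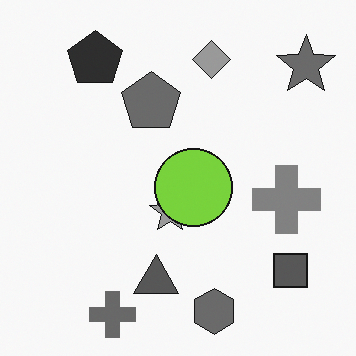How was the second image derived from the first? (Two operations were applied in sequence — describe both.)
This is the original image converted to grayscale, then overlaid with an additional lime circle.

All color is removed — every shape is now a shade of grey. A lime circle appears in the second image that is absent from the first.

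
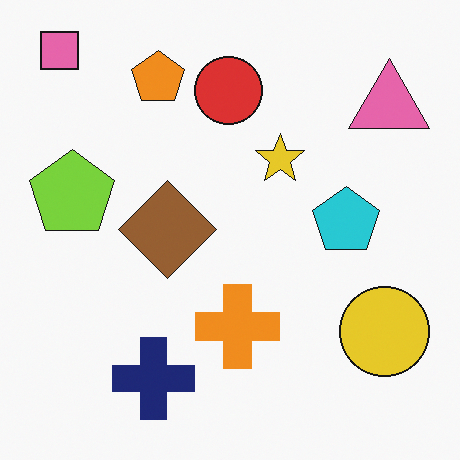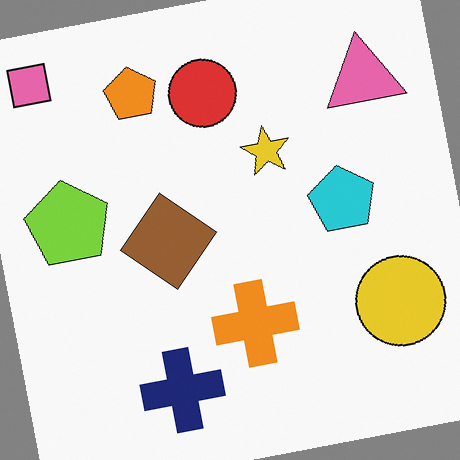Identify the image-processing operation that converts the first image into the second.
The second image is the first rotated counter-clockwise by a slight angle.

Every shape is tilted by the same angle and the image corners show triangular fill wedges — a whole-image rotation by a non-right angle.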